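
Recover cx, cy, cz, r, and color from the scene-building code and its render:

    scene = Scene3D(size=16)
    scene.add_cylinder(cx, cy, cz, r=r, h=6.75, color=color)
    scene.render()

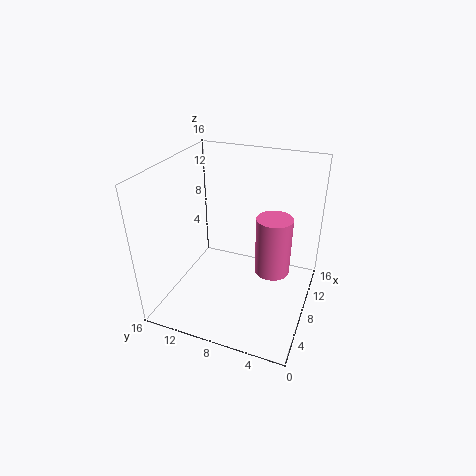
cx = 9.25, cy = 4.25, cz = 3.75, r = 2, color = 'hotpink'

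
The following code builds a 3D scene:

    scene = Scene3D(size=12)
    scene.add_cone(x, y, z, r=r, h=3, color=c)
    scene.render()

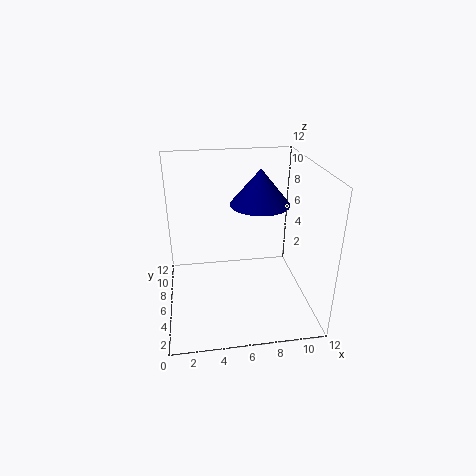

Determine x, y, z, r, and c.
x = 8
y = 7
z = 8.5
r = 2.5
c = 'navy'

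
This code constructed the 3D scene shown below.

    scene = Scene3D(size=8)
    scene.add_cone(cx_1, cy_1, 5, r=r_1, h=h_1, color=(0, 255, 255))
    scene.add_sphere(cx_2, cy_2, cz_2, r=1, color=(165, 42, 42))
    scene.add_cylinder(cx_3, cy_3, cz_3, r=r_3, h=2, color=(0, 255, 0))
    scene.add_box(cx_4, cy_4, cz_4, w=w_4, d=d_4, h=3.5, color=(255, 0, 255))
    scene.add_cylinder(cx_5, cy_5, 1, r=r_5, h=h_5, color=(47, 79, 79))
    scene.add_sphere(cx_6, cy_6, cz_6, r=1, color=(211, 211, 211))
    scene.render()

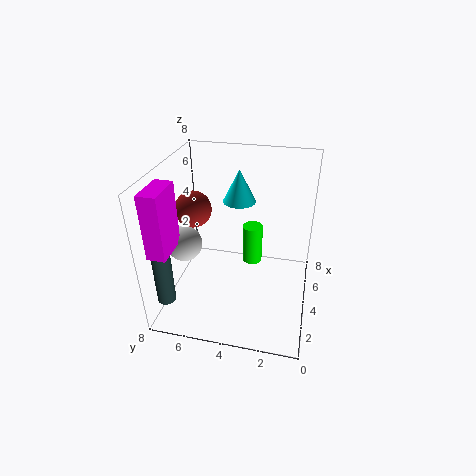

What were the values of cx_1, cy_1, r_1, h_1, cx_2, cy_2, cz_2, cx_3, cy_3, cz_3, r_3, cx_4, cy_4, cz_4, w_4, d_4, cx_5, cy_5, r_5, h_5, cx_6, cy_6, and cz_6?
cx_1 = 6.5
cy_1 = 4.5
r_1 = 1
h_1 = 2
cx_2 = 4
cy_2 = 6.5
cz_2 = 5.5
cx_3 = 3
cy_3 = 3
cz_3 = 3.5
r_3 = 0.5
cx_4 = 1
cy_4 = 7
cz_4 = 4
w_4 = 2
d_4 = 1
cx_5 = 1.5
cy_5 = 7.5
r_5 = 0.5
h_5 = 3
cx_6 = 3.5
cy_6 = 7
cz_6 = 3.5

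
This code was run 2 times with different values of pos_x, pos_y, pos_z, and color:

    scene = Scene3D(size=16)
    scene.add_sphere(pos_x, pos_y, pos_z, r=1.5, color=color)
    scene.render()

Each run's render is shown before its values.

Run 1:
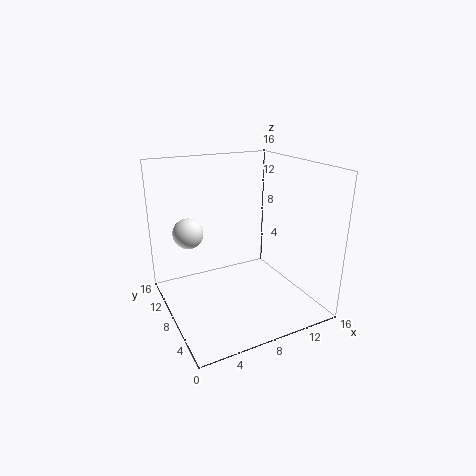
pos_x = 2, pos_y = 7, pos_z = 10, color = 'white'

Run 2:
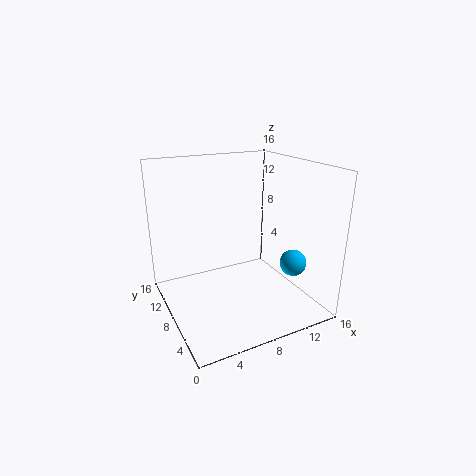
pos_x = 13.5, pos_y = 5, pos_z = 5, color = 'deepskyblue'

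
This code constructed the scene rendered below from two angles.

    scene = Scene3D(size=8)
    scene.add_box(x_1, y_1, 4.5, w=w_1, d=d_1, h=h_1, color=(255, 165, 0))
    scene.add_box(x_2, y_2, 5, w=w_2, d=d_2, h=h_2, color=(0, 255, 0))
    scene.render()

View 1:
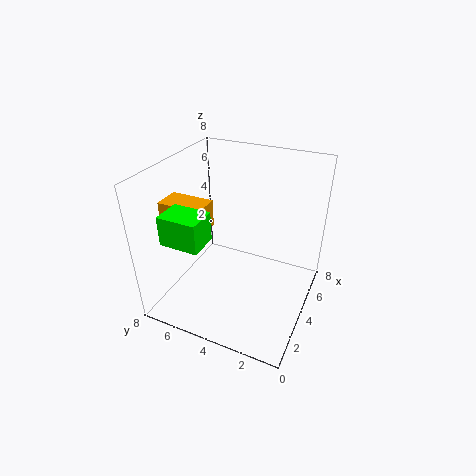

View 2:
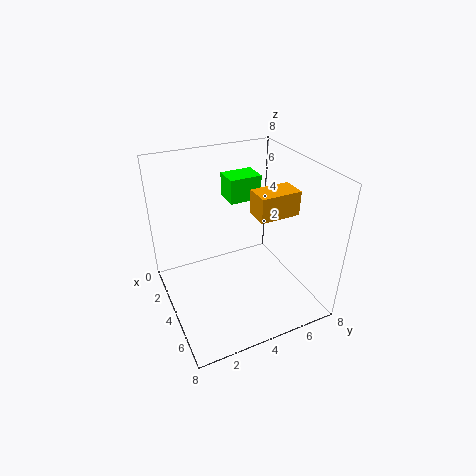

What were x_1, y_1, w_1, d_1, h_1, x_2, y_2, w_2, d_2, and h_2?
x_1 = 2.5, y_1 = 5.5, w_1 = 1.5, d_1 = 2.5, h_1 = 1.5, x_2 = 0.5, y_2 = 4.5, w_2 = 1.5, d_2 = 2, h_2 = 1.5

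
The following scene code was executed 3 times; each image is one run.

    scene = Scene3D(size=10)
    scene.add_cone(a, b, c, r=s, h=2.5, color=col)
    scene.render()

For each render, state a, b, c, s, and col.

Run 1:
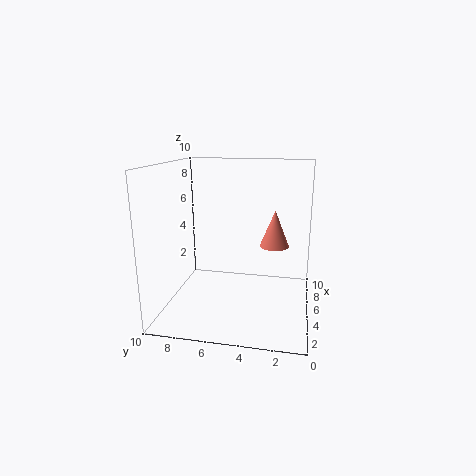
a = 5.25, b = 2.5, c = 4.5, s = 1, col = 'salmon'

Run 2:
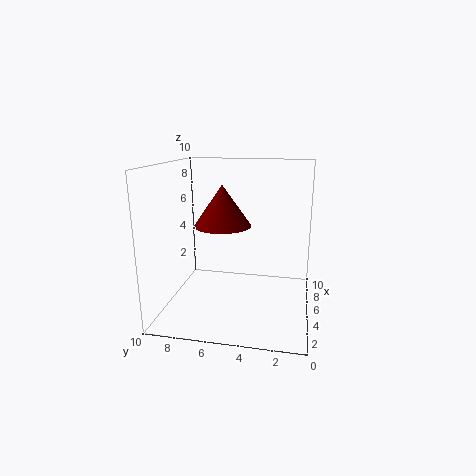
a = 2.75, b = 5.5, c = 6.5, s = 1.75, col = 'maroon'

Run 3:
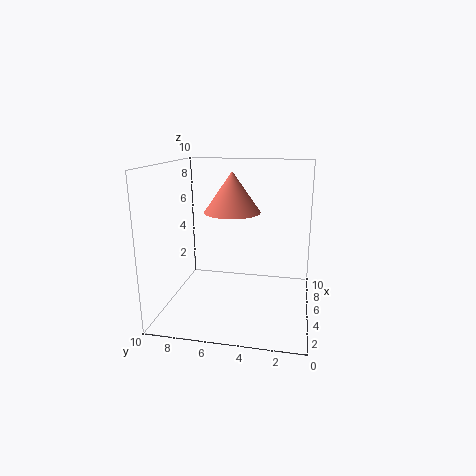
a = 3.25, b = 5, c = 7.25, s = 1.75, col = 'salmon'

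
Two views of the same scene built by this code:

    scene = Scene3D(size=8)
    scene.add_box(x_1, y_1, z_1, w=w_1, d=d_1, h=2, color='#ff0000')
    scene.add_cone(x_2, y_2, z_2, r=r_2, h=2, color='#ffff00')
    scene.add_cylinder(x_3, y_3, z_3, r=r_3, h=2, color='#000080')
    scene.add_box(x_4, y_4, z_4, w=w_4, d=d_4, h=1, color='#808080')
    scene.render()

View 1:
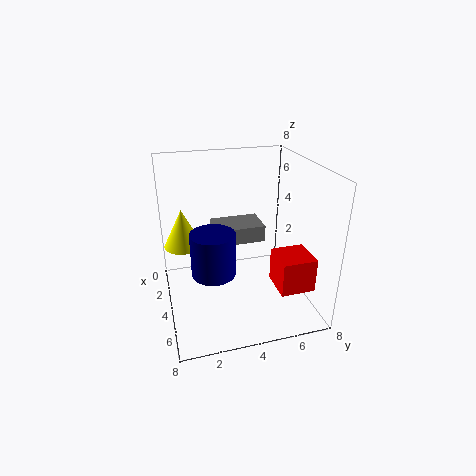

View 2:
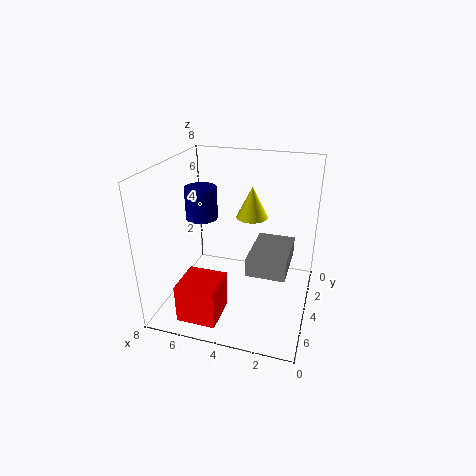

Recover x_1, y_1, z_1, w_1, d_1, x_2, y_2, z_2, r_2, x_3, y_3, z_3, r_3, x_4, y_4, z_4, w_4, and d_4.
x_1 = 4; y_1 = 6; z_1 = 1; w_1 = 2; d_1 = 2; x_2 = 4; y_2 = 1; z_2 = 4; r_2 = 1; x_3 = 7; y_3 = 2; z_3 = 4; r_3 = 1; x_4 = 1; y_4 = 3; z_4 = 3; w_4 = 2; d_4 = 3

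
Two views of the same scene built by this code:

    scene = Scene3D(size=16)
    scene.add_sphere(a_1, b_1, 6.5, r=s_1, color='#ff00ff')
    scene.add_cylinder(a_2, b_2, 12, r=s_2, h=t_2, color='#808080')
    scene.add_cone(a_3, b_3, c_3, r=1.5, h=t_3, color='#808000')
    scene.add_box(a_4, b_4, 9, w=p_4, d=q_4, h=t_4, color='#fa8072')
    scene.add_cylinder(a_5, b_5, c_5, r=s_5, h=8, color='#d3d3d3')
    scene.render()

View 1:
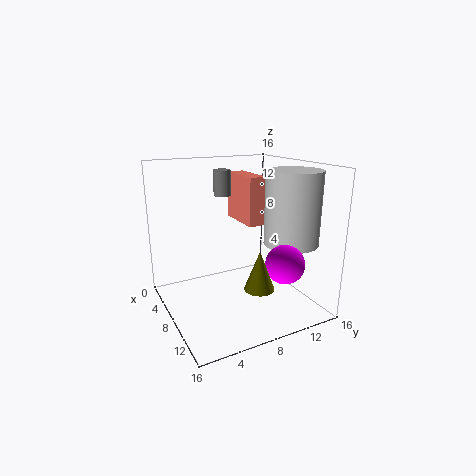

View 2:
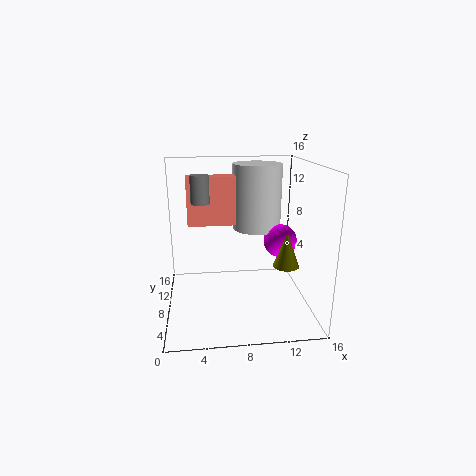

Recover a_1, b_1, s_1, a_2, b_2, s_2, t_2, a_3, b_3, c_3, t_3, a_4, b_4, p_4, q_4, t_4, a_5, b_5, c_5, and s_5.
a_1 = 13.5, b_1 = 10.5, s_1 = 2, a_2 = 4, b_2 = 8, s_2 = 1, t_2 = 3, a_3 = 13.5, b_3 = 7.5, c_3 = 4.5, t_3 = 4, a_4 = 2.5, b_4 = 9.5, p_4 = 5.5, q_4 = 2, t_4 = 5.5, a_5 = 11, b_5 = 13, c_5 = 7.5, s_5 = 3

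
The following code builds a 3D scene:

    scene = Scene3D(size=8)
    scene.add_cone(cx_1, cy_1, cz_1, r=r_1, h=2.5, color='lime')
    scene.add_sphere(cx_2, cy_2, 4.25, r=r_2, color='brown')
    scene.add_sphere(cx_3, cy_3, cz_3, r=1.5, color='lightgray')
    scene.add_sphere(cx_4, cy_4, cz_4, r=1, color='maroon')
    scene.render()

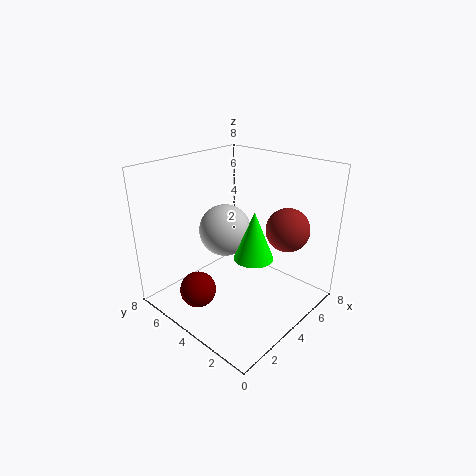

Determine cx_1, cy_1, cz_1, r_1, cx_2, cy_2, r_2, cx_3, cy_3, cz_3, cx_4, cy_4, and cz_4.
cx_1 = 3.25, cy_1 = 2.25, cz_1 = 3.75, r_1 = 1, cx_2 = 6.25, cy_2 = 2.25, r_2 = 1.25, cx_3 = 4.25, cy_3 = 5.25, cz_3 = 4, cx_4 = 1.75, cy_4 = 5, cz_4 = 1.25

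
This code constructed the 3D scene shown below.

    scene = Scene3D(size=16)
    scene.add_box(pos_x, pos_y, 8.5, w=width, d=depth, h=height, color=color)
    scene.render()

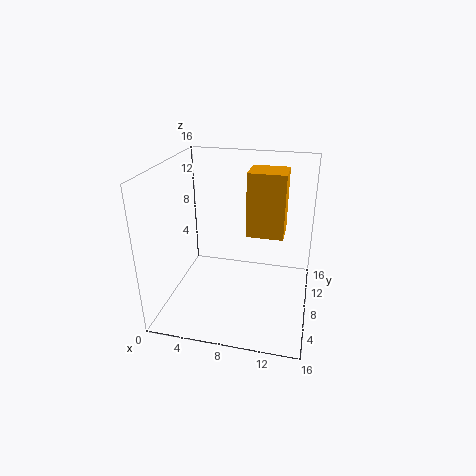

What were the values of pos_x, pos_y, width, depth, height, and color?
pos_x = 9
pos_y = 7.5
width = 4
depth = 3.5
height = 7
color = 'orange'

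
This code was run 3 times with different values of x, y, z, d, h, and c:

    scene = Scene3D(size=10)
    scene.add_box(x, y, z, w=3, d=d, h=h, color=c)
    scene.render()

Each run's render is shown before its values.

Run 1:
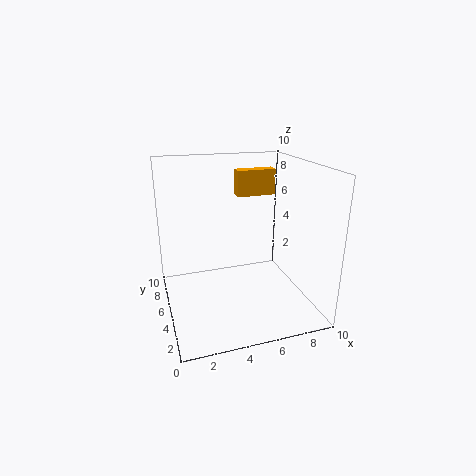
x = 6
y = 8
z = 7
d = 1
h = 2
c = 'orange'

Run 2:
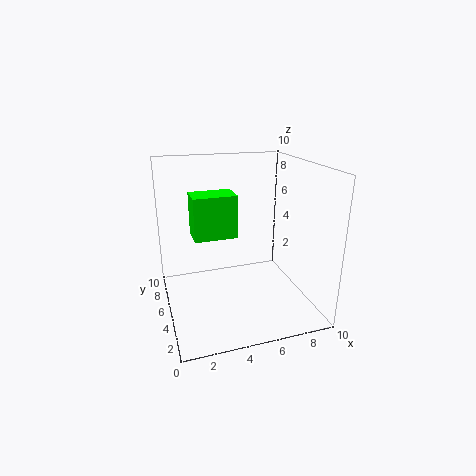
x = 2
y = 5
z = 5
d = 2
h = 3
c = 'lime'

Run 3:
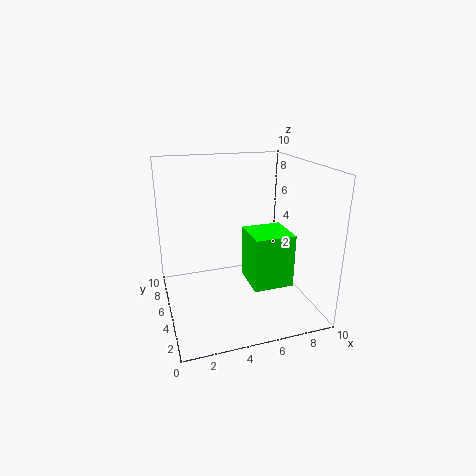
x = 6
y = 4
z = 1
d = 3
h = 4
c = 'lime'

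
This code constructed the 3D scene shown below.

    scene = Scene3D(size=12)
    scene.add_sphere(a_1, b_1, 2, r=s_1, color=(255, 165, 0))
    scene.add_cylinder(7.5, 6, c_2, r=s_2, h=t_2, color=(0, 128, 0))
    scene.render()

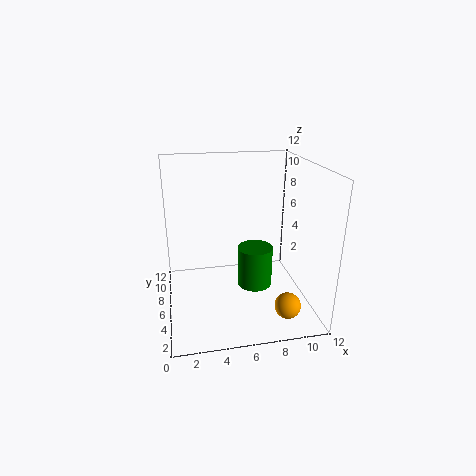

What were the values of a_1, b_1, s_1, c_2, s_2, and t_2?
a_1 = 9; b_1 = 1.5; s_1 = 1; c_2 = 1.5; s_2 = 1.5; t_2 = 3.5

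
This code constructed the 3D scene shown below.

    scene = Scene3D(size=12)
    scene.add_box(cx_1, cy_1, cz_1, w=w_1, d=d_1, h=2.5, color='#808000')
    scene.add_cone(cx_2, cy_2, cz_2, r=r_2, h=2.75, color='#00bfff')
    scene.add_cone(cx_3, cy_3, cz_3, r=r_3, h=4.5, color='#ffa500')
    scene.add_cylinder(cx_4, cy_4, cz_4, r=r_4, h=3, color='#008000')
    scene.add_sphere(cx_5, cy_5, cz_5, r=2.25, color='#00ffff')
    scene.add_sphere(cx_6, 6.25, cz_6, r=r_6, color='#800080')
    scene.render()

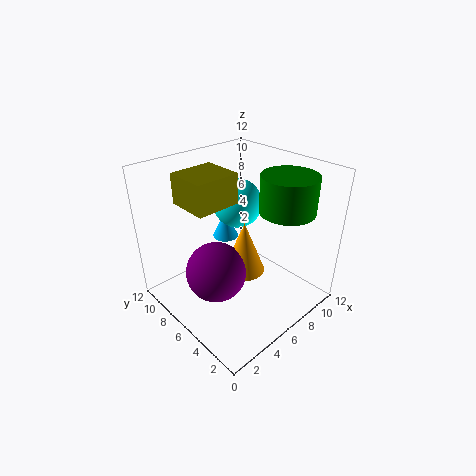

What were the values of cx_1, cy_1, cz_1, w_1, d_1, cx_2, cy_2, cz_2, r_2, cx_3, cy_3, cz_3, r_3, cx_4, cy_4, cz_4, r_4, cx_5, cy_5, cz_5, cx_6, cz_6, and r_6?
cx_1 = 2.5
cy_1 = 6.25
cz_1 = 9
w_1 = 3.75
d_1 = 3.5
cx_2 = 8.5
cy_2 = 10.5
cz_2 = 3.25
r_2 = 1.25
cx_3 = 6.25
cy_3 = 5.5
cz_3 = 3
r_3 = 1.75
cx_4 = 8.75
cy_4 = 3.25
cz_4 = 8.5
r_4 = 2.25
cx_5 = 8.75
cy_5 = 9
cz_5 = 7.25
cx_6 = 3.75
cz_6 = 3.5
r_6 = 2.5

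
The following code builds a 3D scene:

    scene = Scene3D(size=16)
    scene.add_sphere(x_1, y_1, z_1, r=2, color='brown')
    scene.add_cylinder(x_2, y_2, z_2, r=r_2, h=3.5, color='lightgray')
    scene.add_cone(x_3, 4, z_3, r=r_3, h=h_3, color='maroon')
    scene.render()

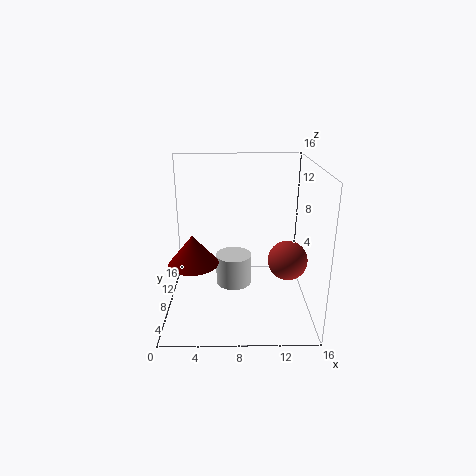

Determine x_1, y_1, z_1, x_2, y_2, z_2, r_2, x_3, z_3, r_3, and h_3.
x_1 = 13, y_1 = 4.5, z_1 = 7, x_2 = 7.5, y_2 = 8, z_2 = 2.5, r_2 = 2, x_3 = 3.5, z_3 = 7, r_3 = 2.5, h_3 = 3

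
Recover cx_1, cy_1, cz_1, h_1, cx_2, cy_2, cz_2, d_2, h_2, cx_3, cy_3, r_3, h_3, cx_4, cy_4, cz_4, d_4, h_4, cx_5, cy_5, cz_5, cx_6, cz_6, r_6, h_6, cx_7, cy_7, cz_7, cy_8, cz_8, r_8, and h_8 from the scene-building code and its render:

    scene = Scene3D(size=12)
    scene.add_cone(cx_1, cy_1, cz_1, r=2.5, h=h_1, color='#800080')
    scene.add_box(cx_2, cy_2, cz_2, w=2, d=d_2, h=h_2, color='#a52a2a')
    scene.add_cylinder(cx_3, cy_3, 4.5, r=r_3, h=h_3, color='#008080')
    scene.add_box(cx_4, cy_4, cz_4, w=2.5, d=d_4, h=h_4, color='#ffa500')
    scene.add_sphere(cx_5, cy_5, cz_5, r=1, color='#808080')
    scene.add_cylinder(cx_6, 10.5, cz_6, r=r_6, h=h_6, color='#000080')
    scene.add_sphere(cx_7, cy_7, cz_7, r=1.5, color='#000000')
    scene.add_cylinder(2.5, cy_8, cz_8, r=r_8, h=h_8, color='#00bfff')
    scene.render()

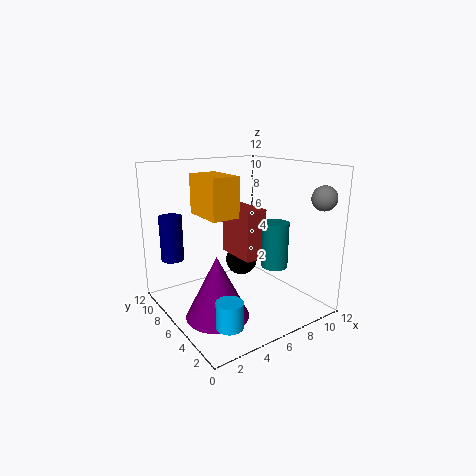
cx_1 = 3; cy_1 = 4.5; cz_1 = 0.5; h_1 = 5; cx_2 = 7; cy_2 = 6; cz_2 = 3.5; d_2 = 4; h_2 = 4.5; cx_3 = 7; cy_3 = 2.5; r_3 = 1; h_3 = 3.5; cx_4 = 4; cy_4 = 6.5; cz_4 = 7.5; d_4 = 4; h_4 = 3.5; cx_5 = 11; cy_5 = 1.5; cz_5 = 9.5; cx_6 = 2; cz_6 = 3.5; r_6 = 1; h_6 = 4; cx_7 = 8.5; cy_7 = 9; cz_7 = 2.5; cy_8 = 2; cz_8 = 1; r_8 = 1; h_8 = 2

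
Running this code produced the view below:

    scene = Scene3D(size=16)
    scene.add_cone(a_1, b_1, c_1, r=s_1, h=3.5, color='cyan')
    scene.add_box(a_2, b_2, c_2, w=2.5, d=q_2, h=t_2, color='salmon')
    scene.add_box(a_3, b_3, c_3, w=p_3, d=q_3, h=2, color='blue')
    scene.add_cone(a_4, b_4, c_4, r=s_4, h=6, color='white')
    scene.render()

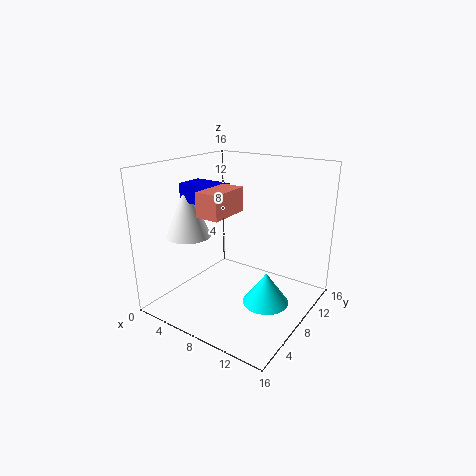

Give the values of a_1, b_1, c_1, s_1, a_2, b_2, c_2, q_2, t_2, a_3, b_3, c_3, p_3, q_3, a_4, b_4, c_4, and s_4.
a_1 = 12
b_1 = 7.5
c_1 = 1.5
s_1 = 2.5
a_2 = 6.5
b_2 = 3
c_2 = 11.5
q_2 = 4.5
t_2 = 2.5
a_3 = 2.5
b_3 = 5
c_3 = 12
p_3 = 4.5
q_3 = 3
a_4 = 3
b_4 = 5.5
c_4 = 8
s_4 = 2.5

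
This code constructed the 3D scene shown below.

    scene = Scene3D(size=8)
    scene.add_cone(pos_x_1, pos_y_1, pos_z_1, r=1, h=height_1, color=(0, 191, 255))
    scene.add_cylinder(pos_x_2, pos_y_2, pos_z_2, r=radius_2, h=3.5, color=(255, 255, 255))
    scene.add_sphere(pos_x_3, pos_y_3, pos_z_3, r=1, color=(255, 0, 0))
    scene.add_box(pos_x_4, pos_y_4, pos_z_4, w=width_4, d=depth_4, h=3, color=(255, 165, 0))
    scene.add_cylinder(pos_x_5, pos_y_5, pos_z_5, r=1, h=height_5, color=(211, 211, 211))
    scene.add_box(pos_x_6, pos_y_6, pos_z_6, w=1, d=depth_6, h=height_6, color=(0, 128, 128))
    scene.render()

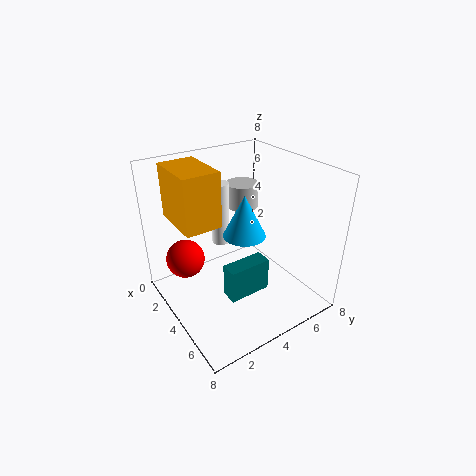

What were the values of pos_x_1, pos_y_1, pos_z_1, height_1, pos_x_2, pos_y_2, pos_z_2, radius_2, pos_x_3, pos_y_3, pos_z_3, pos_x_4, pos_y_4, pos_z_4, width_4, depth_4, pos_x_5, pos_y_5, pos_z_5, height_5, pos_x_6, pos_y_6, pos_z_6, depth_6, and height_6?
pos_x_1 = 6, pos_y_1 = 3, pos_z_1 = 5.5, height_1 = 2, pos_x_2 = 3, pos_y_2 = 3.5, pos_z_2 = 3.5, radius_2 = 0.5, pos_x_3 = 3.5, pos_y_3 = 1, pos_z_3 = 3.5, pos_x_4 = 1, pos_y_4 = 1, pos_z_4 = 5, width_4 = 3, depth_4 = 2, pos_x_5 = 1.5, pos_y_5 = 6, pos_z_5 = 4.5, height_5 = 1.5, pos_x_6 = 4, pos_y_6 = 3, pos_z_6 = 0.5, depth_6 = 2.5, height_6 = 2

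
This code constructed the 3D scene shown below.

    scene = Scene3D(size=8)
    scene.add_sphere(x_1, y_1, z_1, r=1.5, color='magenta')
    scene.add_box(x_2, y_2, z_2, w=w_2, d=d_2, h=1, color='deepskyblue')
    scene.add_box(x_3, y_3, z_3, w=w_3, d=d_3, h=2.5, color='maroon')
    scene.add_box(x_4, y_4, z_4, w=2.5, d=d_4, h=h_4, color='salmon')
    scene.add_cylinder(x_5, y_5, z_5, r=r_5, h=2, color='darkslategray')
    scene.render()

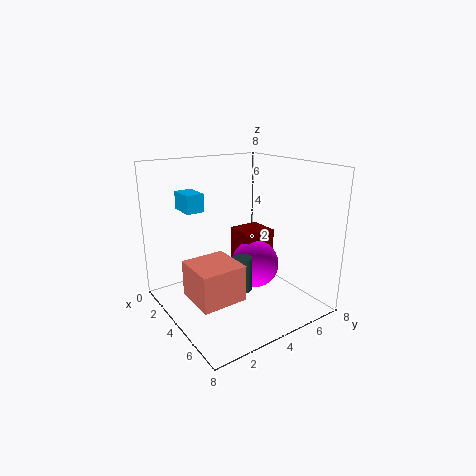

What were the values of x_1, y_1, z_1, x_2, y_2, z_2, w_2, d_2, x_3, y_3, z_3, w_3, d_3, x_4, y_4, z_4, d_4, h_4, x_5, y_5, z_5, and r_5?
x_1 = 3; y_1 = 6; z_1 = 1.5; x_2 = 1.5; y_2 = 1.5; z_2 = 5.5; w_2 = 1.5; d_2 = 1; x_3 = 1; y_3 = 5.5; z_3 = 1; w_3 = 2; d_3 = 2; x_4 = 3; y_4 = 1; z_4 = 1; d_4 = 2.5; h_4 = 2; x_5 = 4.5; y_5 = 4; z_5 = 1; r_5 = 0.5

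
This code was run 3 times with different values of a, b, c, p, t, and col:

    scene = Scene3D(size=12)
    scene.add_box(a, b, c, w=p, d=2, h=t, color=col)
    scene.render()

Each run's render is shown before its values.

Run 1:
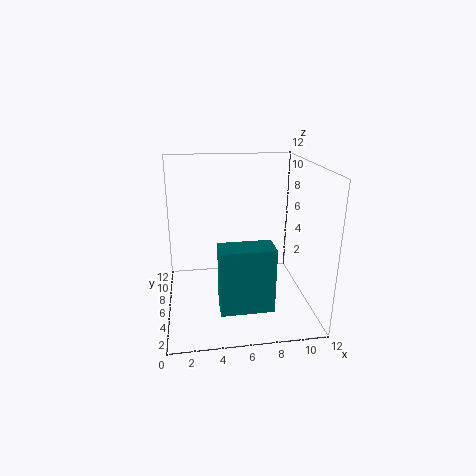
a = 4; b = 1; c = 2; p = 4; t = 5; col = 'teal'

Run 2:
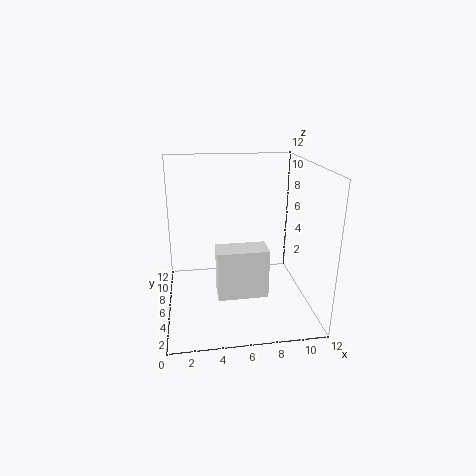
a = 4; b = 3; c = 2; p = 4; t = 4; col = 'white'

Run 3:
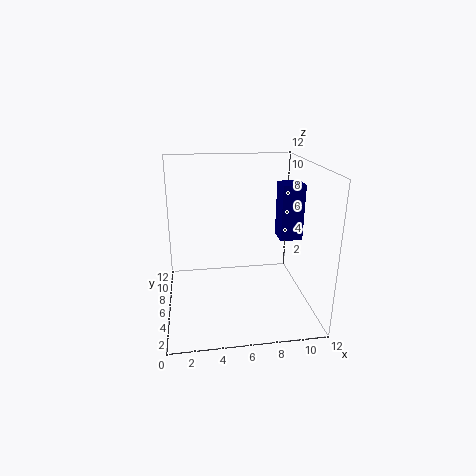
a = 10; b = 7; c = 5; p = 2; t = 5; col = 'navy'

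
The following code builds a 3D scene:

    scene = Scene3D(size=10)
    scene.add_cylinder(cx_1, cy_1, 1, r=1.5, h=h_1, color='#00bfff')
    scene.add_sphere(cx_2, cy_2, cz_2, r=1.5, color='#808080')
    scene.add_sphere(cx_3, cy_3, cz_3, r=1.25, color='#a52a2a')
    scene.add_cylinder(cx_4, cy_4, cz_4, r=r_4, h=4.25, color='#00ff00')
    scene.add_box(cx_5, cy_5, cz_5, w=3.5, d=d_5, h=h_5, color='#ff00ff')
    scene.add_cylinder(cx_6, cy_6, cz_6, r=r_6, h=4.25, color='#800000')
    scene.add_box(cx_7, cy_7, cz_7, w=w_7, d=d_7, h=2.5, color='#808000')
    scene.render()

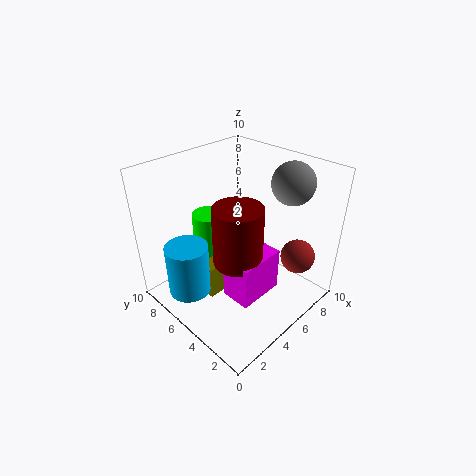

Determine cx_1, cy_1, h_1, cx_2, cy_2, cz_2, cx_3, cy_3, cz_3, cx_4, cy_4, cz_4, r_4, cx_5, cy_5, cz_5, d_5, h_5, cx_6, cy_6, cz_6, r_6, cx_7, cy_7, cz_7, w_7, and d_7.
cx_1 = 2, cy_1 = 7, h_1 = 3.75, cx_2 = 8.5, cy_2 = 3.25, cz_2 = 8.5, cx_3 = 8.5, cy_3 = 2.25, cz_3 = 3, cx_4 = 5.5, cy_4 = 8.75, cz_4 = 1, r_4 = 1.25, cx_5 = 3.75, cy_5 = 3, cz_5 = 0.5, d_5 = 2.25, h_5 = 3.25, cx_6 = 4.75, cy_6 = 4.75, cz_6 = 3.25, r_6 = 1.75, cx_7 = 3, cy_7 = 5.75, cz_7 = 0.25, w_7 = 1.75, d_7 = 1.25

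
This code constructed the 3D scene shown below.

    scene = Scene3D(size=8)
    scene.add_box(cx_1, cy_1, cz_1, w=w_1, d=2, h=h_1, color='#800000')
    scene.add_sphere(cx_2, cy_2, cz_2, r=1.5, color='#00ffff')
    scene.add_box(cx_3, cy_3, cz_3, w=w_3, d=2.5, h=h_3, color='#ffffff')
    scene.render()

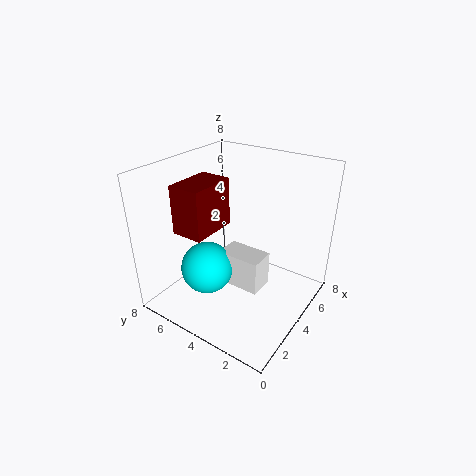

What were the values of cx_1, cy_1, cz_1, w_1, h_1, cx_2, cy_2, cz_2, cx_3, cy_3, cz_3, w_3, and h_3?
cx_1 = 3, cy_1 = 6, cz_1 = 3.5, w_1 = 3, h_1 = 3, cx_2 = 3, cy_2 = 5.5, cz_2 = 2, cx_3 = 3.5, cy_3 = 2.5, cz_3 = 1, w_3 = 1.5, h_3 = 2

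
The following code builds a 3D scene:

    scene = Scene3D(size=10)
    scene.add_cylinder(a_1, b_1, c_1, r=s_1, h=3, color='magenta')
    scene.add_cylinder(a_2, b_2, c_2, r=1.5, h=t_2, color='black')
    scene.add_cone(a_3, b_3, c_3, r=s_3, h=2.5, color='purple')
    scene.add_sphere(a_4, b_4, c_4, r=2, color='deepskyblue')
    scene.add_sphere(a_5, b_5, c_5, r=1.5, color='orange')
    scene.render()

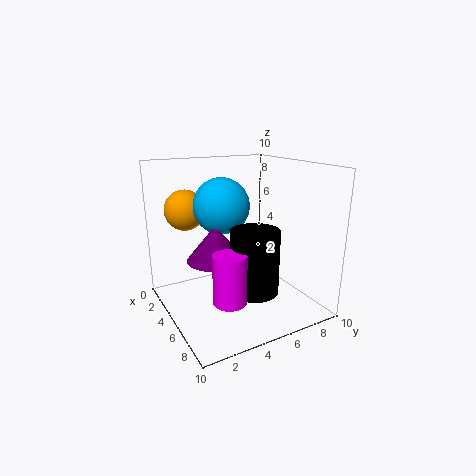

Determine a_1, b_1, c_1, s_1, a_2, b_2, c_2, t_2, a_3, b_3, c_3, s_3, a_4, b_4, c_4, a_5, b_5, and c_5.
a_1 = 8.5; b_1 = 2.5; c_1 = 2.5; s_1 = 1; a_2 = 8; b_2 = 4.5; c_2 = 2.5; t_2 = 4; a_3 = 4.5; b_3 = 3.5; c_3 = 3.5; s_3 = 2; a_4 = 3.5; b_4 = 4.5; c_4 = 7; a_5 = 1.5; b_5 = 2.5; c_5 = 6.5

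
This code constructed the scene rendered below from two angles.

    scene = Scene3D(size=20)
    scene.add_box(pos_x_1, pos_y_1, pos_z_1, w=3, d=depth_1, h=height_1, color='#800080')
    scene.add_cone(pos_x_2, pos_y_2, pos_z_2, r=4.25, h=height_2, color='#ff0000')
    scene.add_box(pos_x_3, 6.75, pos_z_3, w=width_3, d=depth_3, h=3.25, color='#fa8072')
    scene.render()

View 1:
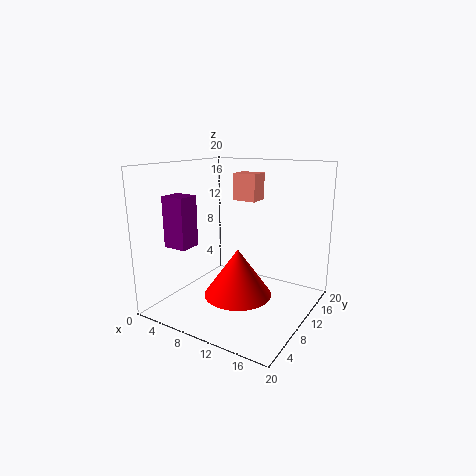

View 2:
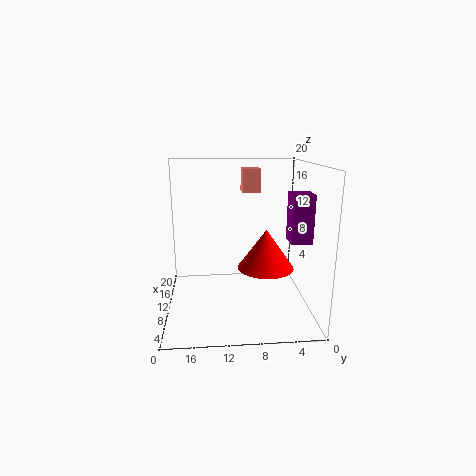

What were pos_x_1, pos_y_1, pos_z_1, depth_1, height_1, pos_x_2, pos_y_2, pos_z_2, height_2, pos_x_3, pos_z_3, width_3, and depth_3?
pos_x_1 = 5; pos_y_1 = 1; pos_z_1 = 10.5; depth_1 = 2.75; height_1 = 6.25; pos_x_2 = 12.75; pos_y_2 = 5.5; pos_z_2 = 4.25; height_2 = 6; pos_x_3 = 11.25; pos_z_3 = 16; width_3 = 3; depth_3 = 2.5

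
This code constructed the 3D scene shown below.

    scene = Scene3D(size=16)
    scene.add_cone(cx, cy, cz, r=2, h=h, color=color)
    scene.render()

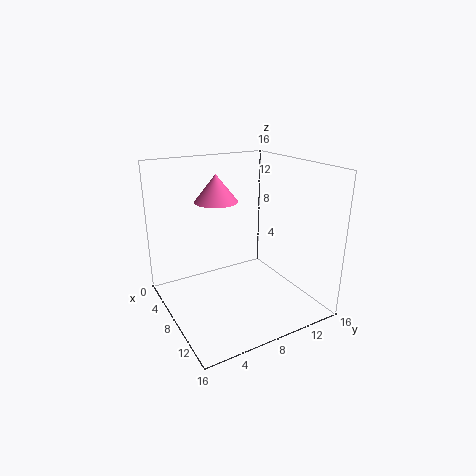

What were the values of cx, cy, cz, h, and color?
cx = 11; cy = 4; cz = 13.5; h = 2.5; color = 'hotpink'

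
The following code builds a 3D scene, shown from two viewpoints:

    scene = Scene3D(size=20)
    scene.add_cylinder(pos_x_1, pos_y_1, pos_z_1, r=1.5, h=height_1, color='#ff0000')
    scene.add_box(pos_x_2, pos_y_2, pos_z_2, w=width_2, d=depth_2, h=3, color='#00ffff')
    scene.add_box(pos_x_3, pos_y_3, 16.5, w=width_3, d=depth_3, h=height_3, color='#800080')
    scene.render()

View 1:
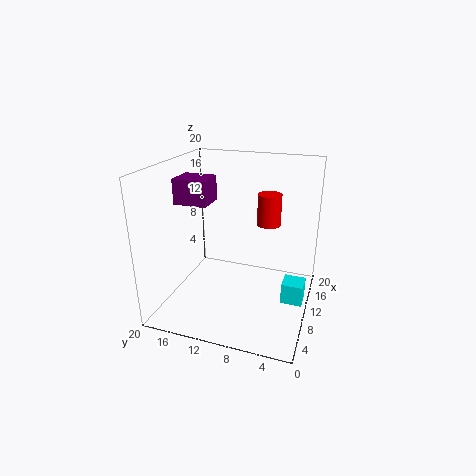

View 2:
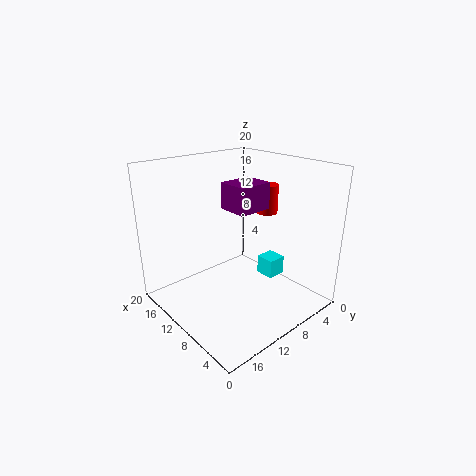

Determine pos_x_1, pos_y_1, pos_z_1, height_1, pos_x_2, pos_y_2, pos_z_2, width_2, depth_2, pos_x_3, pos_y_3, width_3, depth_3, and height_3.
pos_x_1 = 9; pos_y_1 = 5.5; pos_z_1 = 13; height_1 = 4; pos_x_2 = 9.5; pos_y_2 = 0.5; pos_z_2 = 1; width_2 = 3; depth_2 = 3; pos_x_3 = 3; pos_y_3 = 11.5; width_3 = 3.5; depth_3 = 4; height_3 = 3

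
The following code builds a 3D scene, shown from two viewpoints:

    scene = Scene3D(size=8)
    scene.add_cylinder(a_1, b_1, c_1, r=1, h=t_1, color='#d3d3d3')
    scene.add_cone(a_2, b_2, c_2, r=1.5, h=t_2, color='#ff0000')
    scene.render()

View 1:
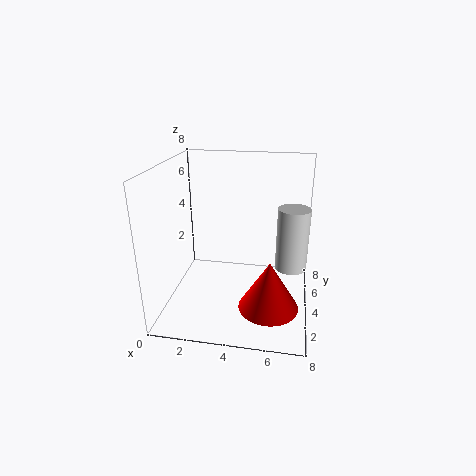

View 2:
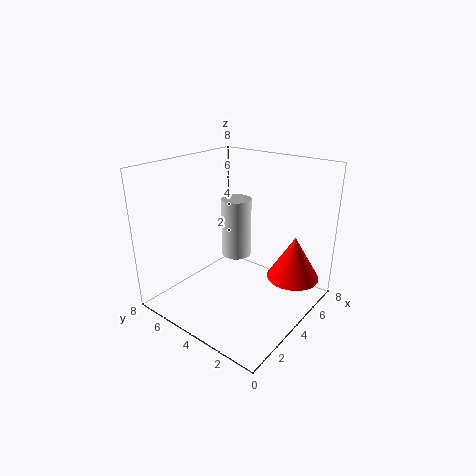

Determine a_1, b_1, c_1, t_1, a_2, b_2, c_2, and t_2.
a_1 = 7
b_1 = 6.5
c_1 = 1
t_1 = 4
a_2 = 6
b_2 = 1.5
c_2 = 1.5
t_2 = 2.5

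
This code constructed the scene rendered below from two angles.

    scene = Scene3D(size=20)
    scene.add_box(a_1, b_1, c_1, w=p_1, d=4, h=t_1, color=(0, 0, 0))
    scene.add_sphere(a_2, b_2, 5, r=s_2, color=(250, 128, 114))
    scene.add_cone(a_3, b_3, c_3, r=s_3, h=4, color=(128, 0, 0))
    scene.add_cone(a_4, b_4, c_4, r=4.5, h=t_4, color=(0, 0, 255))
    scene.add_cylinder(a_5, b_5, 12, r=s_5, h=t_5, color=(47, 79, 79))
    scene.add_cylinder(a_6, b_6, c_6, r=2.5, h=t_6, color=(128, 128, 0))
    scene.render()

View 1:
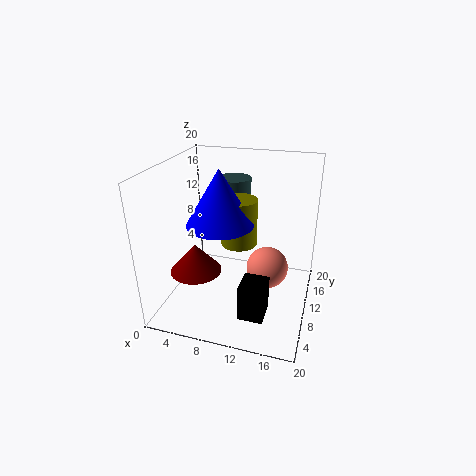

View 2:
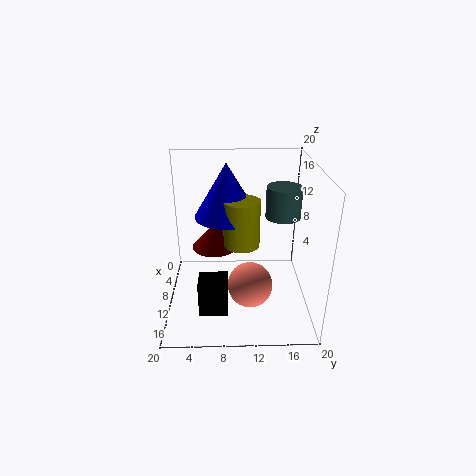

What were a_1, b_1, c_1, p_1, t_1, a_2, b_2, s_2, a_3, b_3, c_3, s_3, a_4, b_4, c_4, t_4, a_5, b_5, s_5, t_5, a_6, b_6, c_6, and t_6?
a_1 = 11.5; b_1 = 4.5; c_1 = 0.5; p_1 = 3.5; t_1 = 5; a_2 = 14; b_2 = 11.5; s_2 = 3; a_3 = 5; b_3 = 6.5; c_3 = 6; s_3 = 3.5; a_4 = 8; b_4 = 8.5; c_4 = 12.5; t_4 = 7.5; a_5 = 7.5; b_5 = 16.5; s_5 = 2.5; t_5 = 4.5; a_6 = 10; b_6 = 10.5; c_6 = 9; t_6 = 6.5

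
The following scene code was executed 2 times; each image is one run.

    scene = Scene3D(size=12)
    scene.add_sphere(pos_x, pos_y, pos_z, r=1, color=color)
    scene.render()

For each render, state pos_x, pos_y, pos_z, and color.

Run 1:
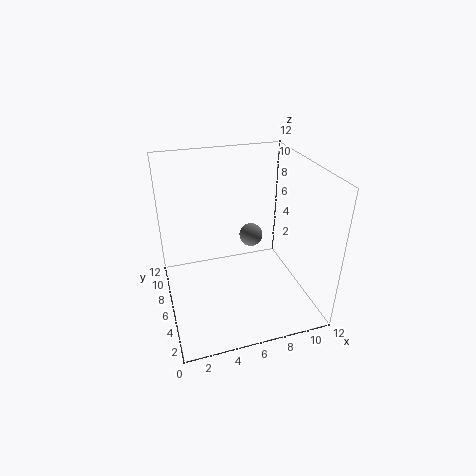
pos_x = 7.5
pos_y = 7
pos_z = 5.5
color = 'gray'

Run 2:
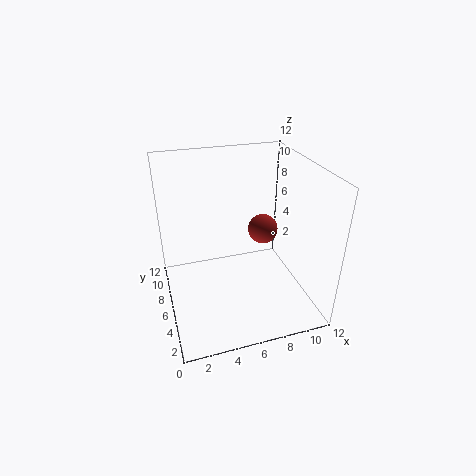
pos_x = 6.5
pos_y = 2
pos_z = 9
color = 'brown'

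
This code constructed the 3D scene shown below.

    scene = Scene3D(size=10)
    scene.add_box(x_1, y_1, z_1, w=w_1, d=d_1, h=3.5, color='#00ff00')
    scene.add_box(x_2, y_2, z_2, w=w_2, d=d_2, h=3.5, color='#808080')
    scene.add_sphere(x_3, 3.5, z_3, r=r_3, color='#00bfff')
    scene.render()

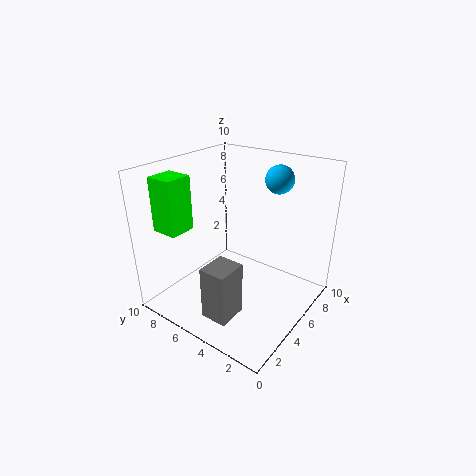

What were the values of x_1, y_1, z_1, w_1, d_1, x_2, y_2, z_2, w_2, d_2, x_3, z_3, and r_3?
x_1 = 0.75, y_1 = 6.75, z_1 = 6.25, w_1 = 1.75, d_1 = 1.75, x_2 = 0.75, y_2 = 3, z_2 = 1.25, w_2 = 2, d_2 = 1.75, x_3 = 7.75, z_3 = 8.75, r_3 = 1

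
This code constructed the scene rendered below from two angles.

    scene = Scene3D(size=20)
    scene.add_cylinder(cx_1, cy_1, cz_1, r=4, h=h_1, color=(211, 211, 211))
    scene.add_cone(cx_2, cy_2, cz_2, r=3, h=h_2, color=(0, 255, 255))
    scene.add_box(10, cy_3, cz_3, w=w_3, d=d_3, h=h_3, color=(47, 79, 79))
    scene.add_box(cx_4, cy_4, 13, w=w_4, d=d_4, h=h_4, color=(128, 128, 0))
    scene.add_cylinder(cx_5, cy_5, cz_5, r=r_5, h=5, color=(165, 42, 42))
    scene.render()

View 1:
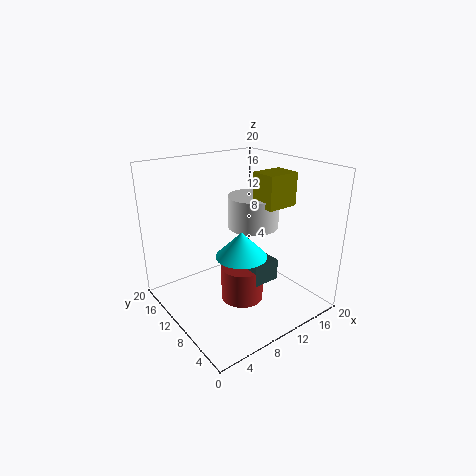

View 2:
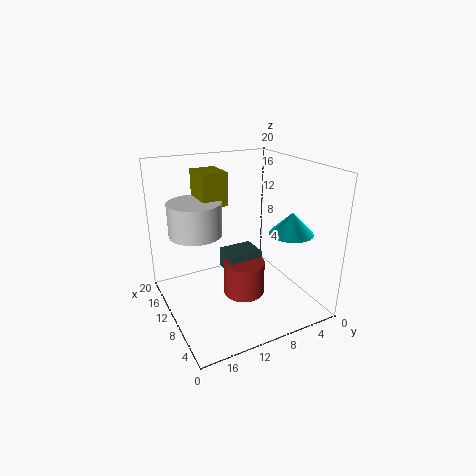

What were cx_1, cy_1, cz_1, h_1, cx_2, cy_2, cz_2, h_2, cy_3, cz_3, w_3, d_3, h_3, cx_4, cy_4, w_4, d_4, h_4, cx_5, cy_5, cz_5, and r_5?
cx_1 = 16, cy_1 = 14, cz_1 = 9, h_1 = 5, cx_2 = 6, cy_2 = 4, cz_2 = 11, h_2 = 3, cy_3 = 6, cz_3 = 4, w_3 = 4, d_3 = 5, h_3 = 3, cx_4 = 15, cy_4 = 9, w_4 = 5, d_4 = 4, h_4 = 5, cx_5 = 10, cy_5 = 9, cz_5 = 1, r_5 = 3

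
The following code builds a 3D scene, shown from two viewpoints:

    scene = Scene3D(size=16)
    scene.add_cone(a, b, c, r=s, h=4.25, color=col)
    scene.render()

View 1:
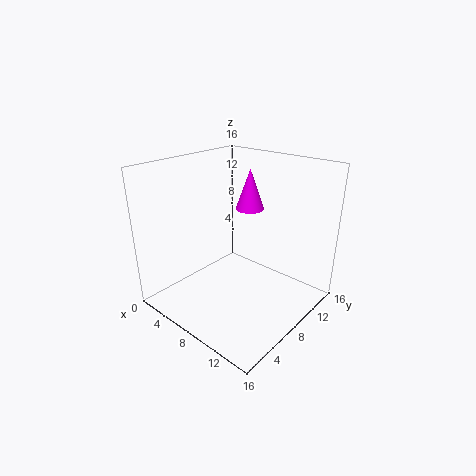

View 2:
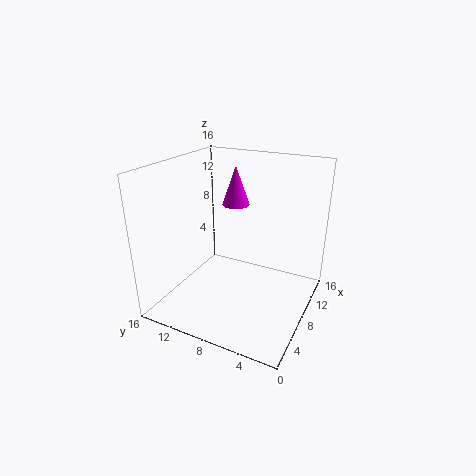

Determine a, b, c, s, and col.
a = 9
b = 8.75
c = 11.5
s = 1.5
col = 'magenta'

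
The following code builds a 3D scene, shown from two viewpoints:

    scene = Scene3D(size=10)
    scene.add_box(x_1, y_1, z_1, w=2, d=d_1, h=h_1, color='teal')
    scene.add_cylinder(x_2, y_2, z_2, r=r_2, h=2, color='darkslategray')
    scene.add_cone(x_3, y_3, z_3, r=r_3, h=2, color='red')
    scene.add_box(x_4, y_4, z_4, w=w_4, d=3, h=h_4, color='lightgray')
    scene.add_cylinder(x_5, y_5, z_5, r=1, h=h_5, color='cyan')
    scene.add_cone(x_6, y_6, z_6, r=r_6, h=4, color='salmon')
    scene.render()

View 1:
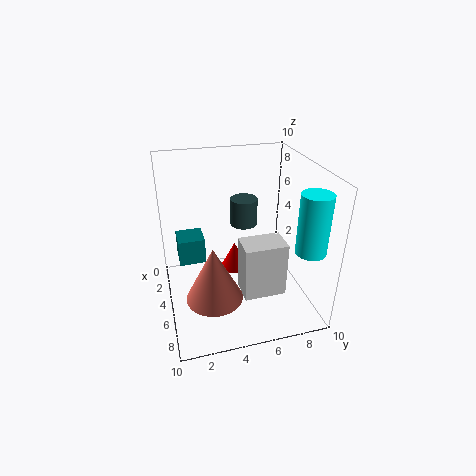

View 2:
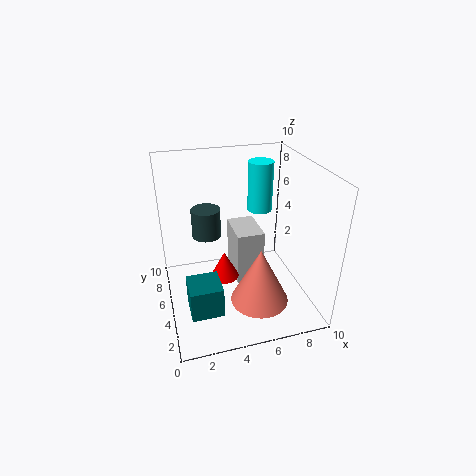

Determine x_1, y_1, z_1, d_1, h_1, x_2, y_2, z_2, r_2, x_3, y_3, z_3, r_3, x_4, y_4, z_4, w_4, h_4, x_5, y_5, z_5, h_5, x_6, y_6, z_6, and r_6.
x_1 = 1
y_1 = 1
z_1 = 2
d_1 = 2
h_1 = 2
x_2 = 3
y_2 = 6
z_2 = 5
r_2 = 1
x_3 = 4
y_3 = 5
z_3 = 2
r_3 = 1
x_4 = 5
y_4 = 5
z_4 = 1
w_4 = 2
h_4 = 4
x_5 = 8
y_5 = 9
z_5 = 5
h_5 = 4
x_6 = 6
y_6 = 3
z_6 = 1
r_6 = 2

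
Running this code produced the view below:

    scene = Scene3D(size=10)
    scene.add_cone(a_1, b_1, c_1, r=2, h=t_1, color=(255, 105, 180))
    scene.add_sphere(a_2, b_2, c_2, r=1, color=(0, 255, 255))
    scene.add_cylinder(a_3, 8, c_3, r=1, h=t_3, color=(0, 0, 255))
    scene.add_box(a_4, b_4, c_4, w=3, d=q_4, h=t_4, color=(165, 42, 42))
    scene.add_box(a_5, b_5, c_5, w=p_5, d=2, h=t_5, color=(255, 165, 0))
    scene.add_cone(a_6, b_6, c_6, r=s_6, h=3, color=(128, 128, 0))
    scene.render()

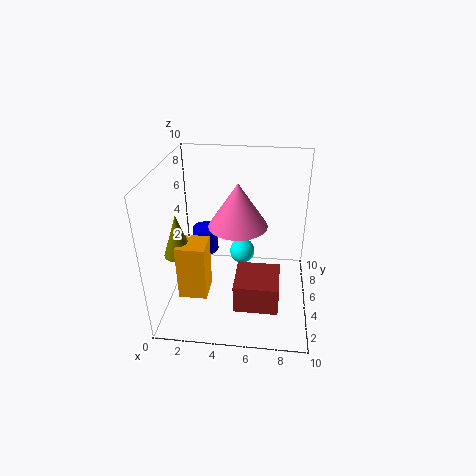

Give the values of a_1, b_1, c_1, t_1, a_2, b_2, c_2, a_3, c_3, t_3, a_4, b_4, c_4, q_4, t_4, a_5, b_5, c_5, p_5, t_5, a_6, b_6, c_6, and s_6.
a_1 = 5, b_1 = 5, c_1 = 6, t_1 = 3, a_2 = 5, b_2 = 8, c_2 = 2, a_3 = 2, c_3 = 2, t_3 = 2, a_4 = 5, b_4 = 2, c_4 = 1, q_4 = 3, t_4 = 2, a_5 = 1, b_5 = 3, c_5 = 1, p_5 = 2, t_5 = 4, a_6 = 1, b_6 = 4, c_6 = 4, s_6 = 1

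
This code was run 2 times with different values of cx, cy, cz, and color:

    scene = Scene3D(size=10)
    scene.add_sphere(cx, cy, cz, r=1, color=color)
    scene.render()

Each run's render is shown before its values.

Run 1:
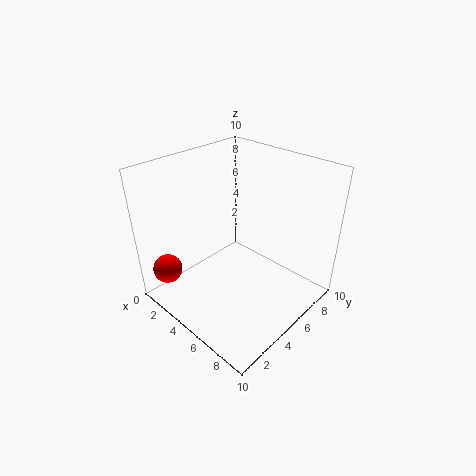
cx = 2; cy = 1; cz = 3; color = 'red'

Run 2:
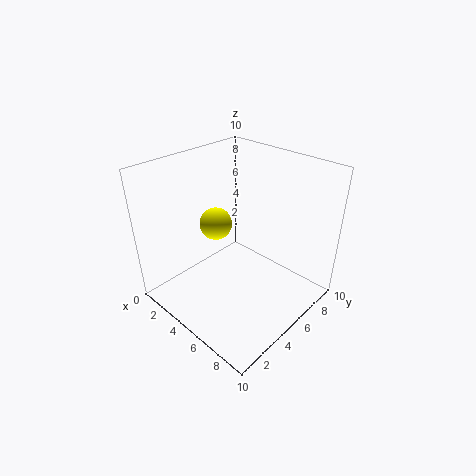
cx = 5; cy = 3; cz = 7; color = 'yellow'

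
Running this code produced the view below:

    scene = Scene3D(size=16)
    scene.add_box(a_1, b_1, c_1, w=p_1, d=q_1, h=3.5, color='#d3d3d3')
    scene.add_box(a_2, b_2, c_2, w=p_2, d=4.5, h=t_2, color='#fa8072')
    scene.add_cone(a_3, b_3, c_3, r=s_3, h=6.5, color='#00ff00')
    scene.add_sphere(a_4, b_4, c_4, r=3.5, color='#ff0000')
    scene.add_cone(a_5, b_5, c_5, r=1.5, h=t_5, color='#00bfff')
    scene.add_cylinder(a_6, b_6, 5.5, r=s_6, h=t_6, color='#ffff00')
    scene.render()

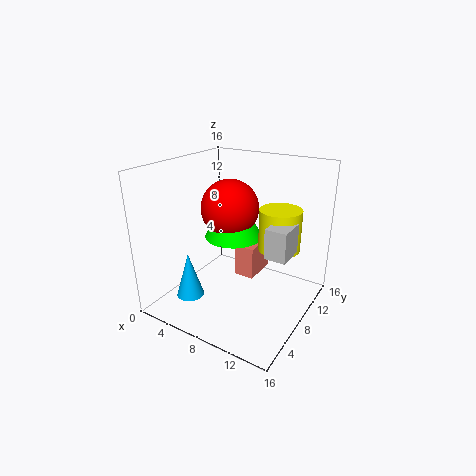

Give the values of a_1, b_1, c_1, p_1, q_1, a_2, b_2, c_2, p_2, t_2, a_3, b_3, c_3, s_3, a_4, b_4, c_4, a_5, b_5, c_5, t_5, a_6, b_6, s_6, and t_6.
a_1 = 11
b_1 = 8.5
c_1 = 6
p_1 = 2.5
q_1 = 3.5
a_2 = 6
b_2 = 10.5
c_2 = 1.5
p_2 = 2.5
t_2 = 4
a_3 = 5.5
b_3 = 11
c_3 = 6.5
s_3 = 3.5
a_4 = 5
b_4 = 11
c_4 = 10
a_5 = 4.5
b_5 = 3.5
c_5 = 2
t_5 = 5
a_6 = 11
b_6 = 12.5
s_6 = 2.5
t_6 = 5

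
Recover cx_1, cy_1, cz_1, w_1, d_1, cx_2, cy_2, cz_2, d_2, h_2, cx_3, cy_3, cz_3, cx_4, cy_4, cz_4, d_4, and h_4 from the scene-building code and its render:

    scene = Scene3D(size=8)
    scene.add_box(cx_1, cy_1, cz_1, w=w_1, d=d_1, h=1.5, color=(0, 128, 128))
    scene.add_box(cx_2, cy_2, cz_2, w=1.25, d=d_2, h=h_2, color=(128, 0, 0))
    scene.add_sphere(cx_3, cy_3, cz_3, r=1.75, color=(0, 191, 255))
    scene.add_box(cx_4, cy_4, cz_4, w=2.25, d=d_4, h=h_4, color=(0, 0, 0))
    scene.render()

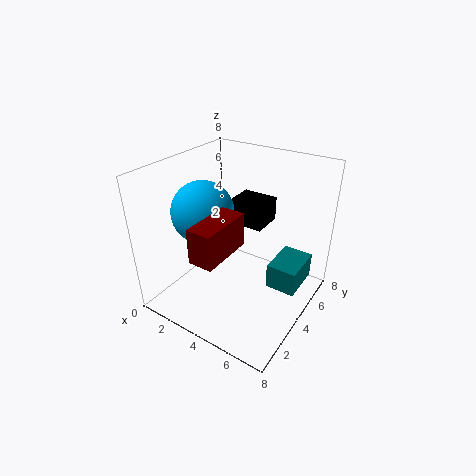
cx_1 = 5.5, cy_1 = 4.75, cz_1 = 0.75, w_1 = 1.75, d_1 = 2.5, cx_2 = 3.75, cy_2 = 0.25, cz_2 = 4.5, d_2 = 2.75, h_2 = 1.75, cx_3 = 2, cy_3 = 3.5, cz_3 = 5.25, cx_4 = 2, cy_4 = 6, cz_4 = 3.5, d_4 = 2, h_4 = 1.5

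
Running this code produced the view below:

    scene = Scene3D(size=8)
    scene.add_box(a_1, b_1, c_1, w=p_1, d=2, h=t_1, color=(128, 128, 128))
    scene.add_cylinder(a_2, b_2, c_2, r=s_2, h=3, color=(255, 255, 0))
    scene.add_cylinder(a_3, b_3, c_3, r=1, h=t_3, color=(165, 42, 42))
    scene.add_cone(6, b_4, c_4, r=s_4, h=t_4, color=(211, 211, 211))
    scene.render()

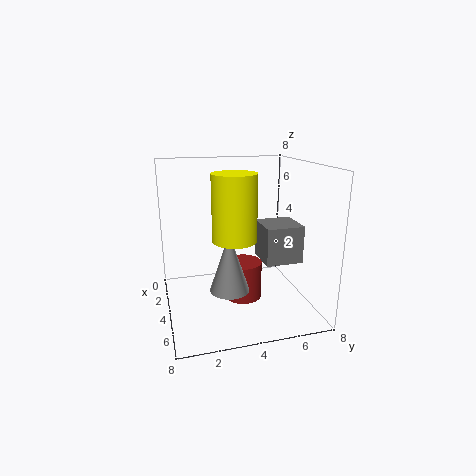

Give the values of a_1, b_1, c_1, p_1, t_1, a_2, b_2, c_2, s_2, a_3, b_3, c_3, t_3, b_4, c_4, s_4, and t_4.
a_1 = 4; b_1 = 5; c_1 = 3; p_1 = 2; t_1 = 2; a_2 = 7; b_2 = 3; c_2 = 5; s_2 = 1; a_3 = 5; b_3 = 4; c_3 = 1; t_3 = 2; b_4 = 3; c_4 = 2; s_4 = 1; t_4 = 3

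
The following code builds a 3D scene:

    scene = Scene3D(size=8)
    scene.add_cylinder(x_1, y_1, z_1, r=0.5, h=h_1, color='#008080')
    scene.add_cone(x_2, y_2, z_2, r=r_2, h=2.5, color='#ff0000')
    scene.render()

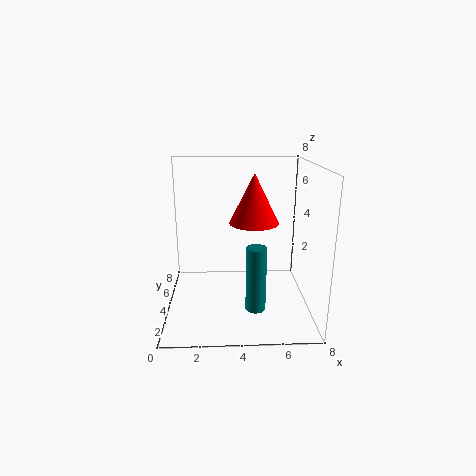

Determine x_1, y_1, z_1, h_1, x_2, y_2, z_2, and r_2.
x_1 = 4.75; y_1 = 1.25; z_1 = 1.25; h_1 = 3.25; x_2 = 4.75; y_2 = 2.75; z_2 = 5.25; r_2 = 1.25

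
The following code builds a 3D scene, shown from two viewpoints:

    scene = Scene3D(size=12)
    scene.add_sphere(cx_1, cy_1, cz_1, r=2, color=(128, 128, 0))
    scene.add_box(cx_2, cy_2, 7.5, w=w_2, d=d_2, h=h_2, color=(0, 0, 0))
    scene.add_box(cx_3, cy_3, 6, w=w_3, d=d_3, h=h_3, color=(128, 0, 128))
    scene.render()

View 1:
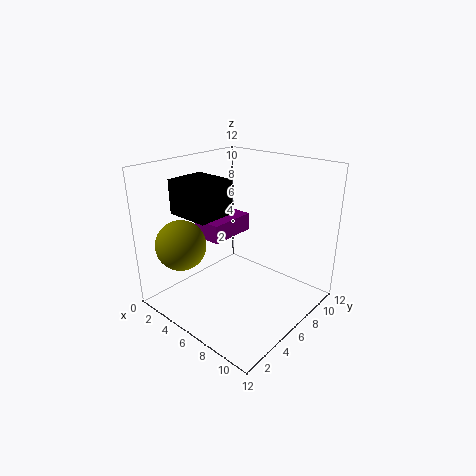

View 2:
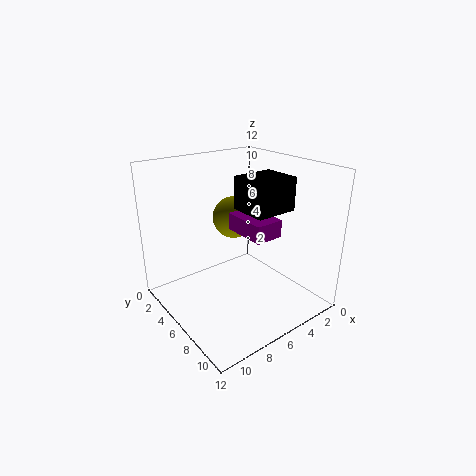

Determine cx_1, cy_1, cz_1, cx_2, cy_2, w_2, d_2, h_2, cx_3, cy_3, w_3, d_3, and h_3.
cx_1 = 3.5; cy_1 = 2; cz_1 = 6; cx_2 = 0.5; cy_2 = 3.5; w_2 = 4; d_2 = 3.5; h_2 = 3; cx_3 = 3; cy_3 = 4; w_3 = 2.5; d_3 = 4; h_3 = 1.5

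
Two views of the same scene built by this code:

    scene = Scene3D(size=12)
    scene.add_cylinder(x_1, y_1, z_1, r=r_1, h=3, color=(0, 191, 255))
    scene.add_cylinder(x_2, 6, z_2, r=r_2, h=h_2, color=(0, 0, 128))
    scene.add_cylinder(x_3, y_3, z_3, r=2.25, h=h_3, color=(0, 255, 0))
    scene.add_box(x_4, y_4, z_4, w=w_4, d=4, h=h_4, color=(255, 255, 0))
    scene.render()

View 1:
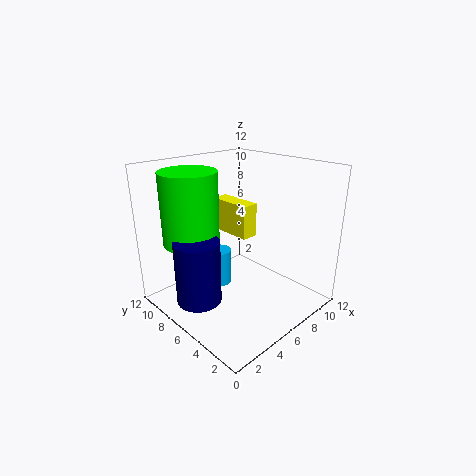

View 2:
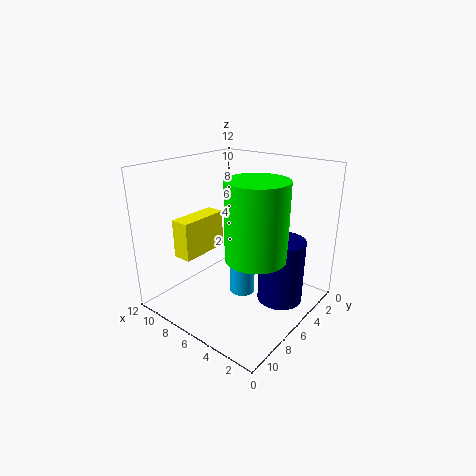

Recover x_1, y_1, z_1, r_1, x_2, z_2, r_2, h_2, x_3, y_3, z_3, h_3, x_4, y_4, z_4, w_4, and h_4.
x_1 = 4.75, y_1 = 7, z_1 = 2, r_1 = 1, x_2 = 1.75, z_2 = 2, r_2 = 1.75, h_2 = 5, x_3 = 2.75, y_3 = 8, z_3 = 6, h_3 = 5.75, x_4 = 7.25, y_4 = 6.5, z_4 = 5.25, w_4 = 1.5, h_4 = 3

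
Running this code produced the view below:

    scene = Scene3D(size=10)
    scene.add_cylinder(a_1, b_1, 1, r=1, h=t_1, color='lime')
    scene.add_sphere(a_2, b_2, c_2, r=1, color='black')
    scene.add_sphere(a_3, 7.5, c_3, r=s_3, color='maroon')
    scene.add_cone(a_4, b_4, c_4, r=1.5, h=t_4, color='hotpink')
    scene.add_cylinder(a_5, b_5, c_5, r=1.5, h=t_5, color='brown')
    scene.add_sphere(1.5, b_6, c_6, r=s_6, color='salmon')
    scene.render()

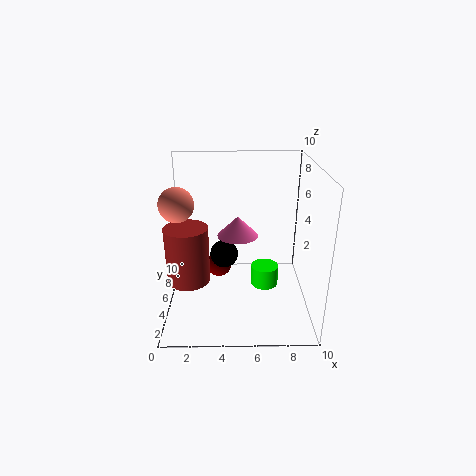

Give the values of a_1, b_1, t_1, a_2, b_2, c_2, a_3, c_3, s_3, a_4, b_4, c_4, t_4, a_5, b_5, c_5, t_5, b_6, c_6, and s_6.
a_1 = 7
b_1 = 5.5
t_1 = 1.5
a_2 = 4
b_2 = 5.5
c_2 = 3.5
a_3 = 3.5
c_3 = 1.5
s_3 = 1
a_4 = 5
b_4 = 6.5
c_4 = 4.5
t_4 = 1.5
a_5 = 1.5
b_5 = 4.5
c_5 = 2
t_5 = 4
b_6 = 2
c_6 = 8.5
s_6 = 1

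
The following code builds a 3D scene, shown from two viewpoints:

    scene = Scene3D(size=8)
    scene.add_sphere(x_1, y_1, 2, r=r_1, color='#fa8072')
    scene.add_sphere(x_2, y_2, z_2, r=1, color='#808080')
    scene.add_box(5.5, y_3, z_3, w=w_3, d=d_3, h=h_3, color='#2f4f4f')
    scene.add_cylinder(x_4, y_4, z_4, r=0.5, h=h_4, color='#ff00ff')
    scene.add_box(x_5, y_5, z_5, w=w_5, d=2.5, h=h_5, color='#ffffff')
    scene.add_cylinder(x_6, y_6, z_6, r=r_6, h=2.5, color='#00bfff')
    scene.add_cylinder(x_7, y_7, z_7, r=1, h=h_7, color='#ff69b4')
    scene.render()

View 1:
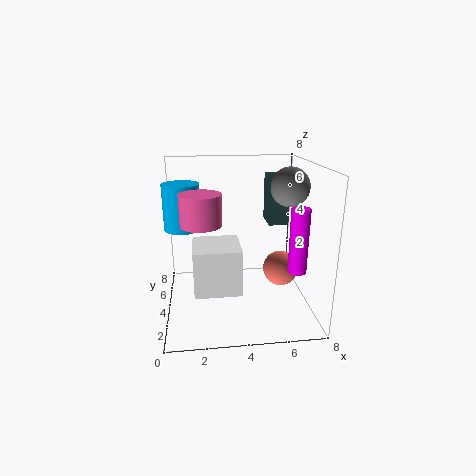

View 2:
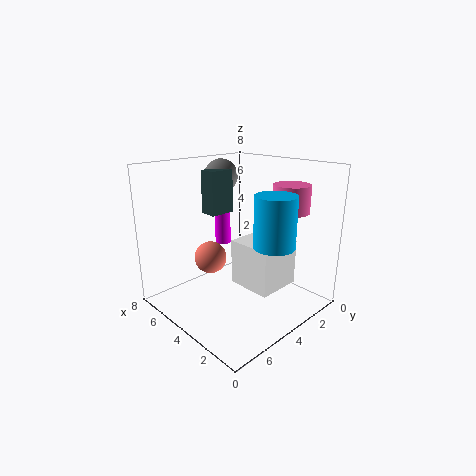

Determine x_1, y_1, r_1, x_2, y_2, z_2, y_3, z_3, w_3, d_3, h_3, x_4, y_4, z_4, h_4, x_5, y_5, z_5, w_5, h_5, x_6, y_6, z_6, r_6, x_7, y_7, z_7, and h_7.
x_1 = 6.5, y_1 = 4, r_1 = 1, x_2 = 6.5, y_2 = 3, z_2 = 7, y_3 = 3, z_3 = 5, w_3 = 1, d_3 = 1.5, h_3 = 2.5, x_4 = 7, y_4 = 2.5, z_4 = 2.5, h_4 = 3.5, x_5 = 1.5, y_5 = 2, z_5 = 1.5, w_5 = 2.5, h_5 = 2.5, x_6 = 1, y_6 = 4.5, z_6 = 4.5, r_6 = 1, x_7 = 2, y_7 = 2, z_7 = 5.5, h_7 = 1.5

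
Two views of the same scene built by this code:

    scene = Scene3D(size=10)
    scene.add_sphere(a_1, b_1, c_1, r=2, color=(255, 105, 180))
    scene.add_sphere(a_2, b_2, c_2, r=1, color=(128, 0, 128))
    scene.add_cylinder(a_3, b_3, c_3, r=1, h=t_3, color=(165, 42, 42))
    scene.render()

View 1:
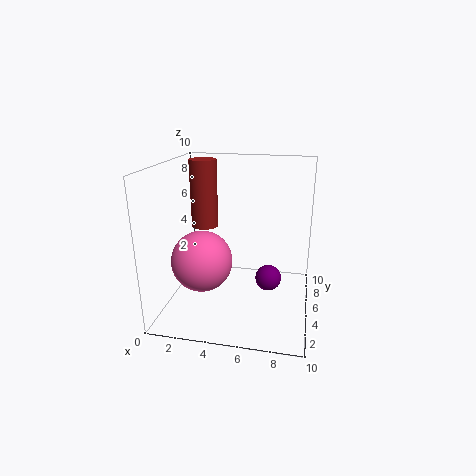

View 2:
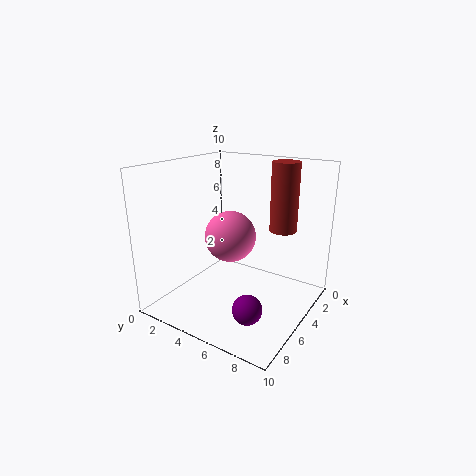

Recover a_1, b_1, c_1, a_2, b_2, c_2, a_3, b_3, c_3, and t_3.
a_1 = 3
b_1 = 3
c_1 = 4
a_2 = 7
b_2 = 7
c_2 = 1
a_3 = 2
b_3 = 7
c_3 = 5
t_3 = 5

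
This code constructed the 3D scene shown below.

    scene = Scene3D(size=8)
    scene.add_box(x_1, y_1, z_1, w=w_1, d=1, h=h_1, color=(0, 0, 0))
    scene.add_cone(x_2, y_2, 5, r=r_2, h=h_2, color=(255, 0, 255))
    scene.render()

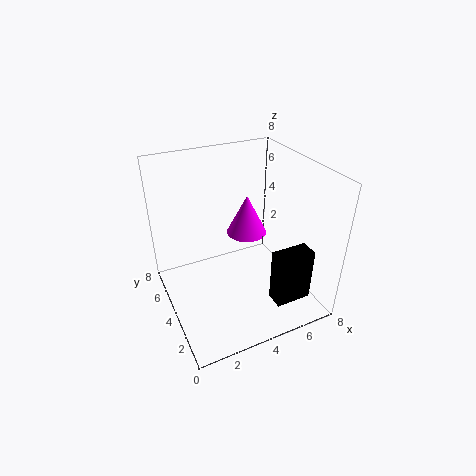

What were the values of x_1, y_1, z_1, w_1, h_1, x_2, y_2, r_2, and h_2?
x_1 = 5; y_1 = 1; z_1 = 1; w_1 = 2; h_1 = 3; x_2 = 4; y_2 = 3; r_2 = 1; h_2 = 2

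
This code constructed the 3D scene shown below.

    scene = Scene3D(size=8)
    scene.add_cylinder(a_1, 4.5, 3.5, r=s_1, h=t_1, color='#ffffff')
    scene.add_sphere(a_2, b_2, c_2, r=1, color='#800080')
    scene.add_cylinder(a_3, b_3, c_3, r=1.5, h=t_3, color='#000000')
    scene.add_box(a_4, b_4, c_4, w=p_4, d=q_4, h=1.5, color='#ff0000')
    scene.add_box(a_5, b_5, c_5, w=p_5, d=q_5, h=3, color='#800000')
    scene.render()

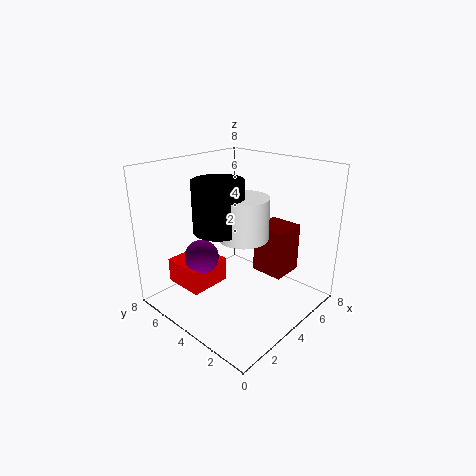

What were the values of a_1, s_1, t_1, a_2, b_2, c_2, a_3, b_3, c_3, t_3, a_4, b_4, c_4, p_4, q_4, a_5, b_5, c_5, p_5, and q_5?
a_1 = 5
s_1 = 1.5
t_1 = 2.5
a_2 = 3
b_2 = 6
c_2 = 2.5
a_3 = 4
b_3 = 5.5
c_3 = 4
t_3 = 3
a_4 = 2
b_4 = 5.5
c_4 = 0.5
p_4 = 2.5
q_4 = 2.5
a_5 = 6
b_5 = 2.5
c_5 = 1
p_5 = 2
q_5 = 2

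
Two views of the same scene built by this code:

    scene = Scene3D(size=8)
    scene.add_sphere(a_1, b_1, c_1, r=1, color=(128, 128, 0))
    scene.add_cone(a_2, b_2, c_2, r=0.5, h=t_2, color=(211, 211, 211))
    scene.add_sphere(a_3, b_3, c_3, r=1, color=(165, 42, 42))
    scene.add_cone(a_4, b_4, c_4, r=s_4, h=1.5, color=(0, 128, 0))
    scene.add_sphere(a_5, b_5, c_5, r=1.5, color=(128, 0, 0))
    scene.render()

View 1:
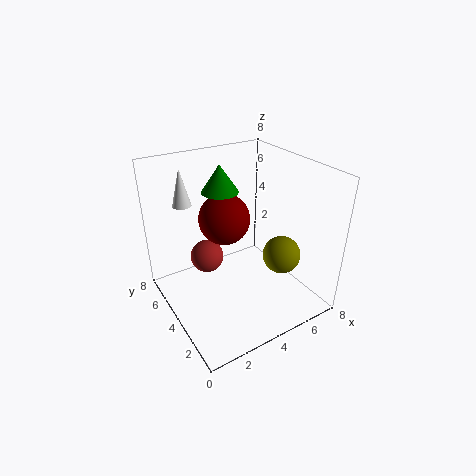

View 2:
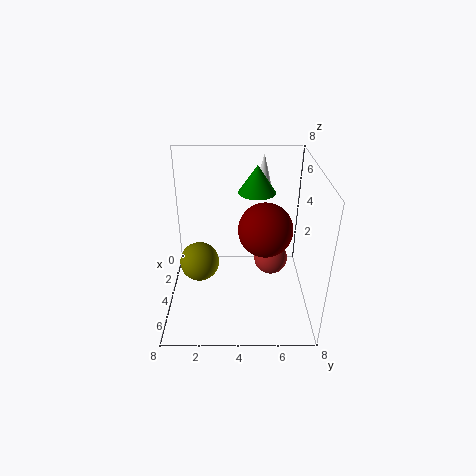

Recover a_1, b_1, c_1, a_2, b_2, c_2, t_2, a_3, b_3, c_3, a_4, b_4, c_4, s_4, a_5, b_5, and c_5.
a_1 = 5.5
b_1 = 2
c_1 = 3.5
a_2 = 1.5
b_2 = 5.5
c_2 = 6
t_2 = 2
a_3 = 3
b_3 = 6
c_3 = 2
a_4 = 3.5
b_4 = 5
c_4 = 6.5
s_4 = 1
a_5 = 4
b_5 = 5.5
c_5 = 4.5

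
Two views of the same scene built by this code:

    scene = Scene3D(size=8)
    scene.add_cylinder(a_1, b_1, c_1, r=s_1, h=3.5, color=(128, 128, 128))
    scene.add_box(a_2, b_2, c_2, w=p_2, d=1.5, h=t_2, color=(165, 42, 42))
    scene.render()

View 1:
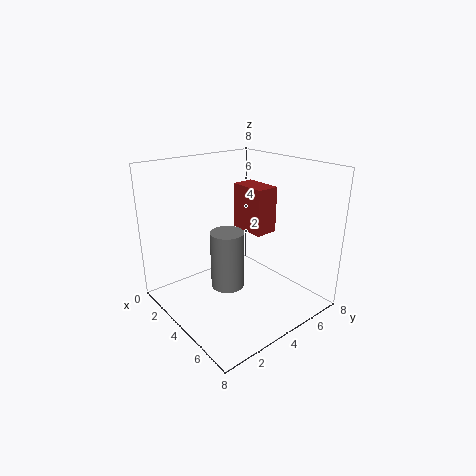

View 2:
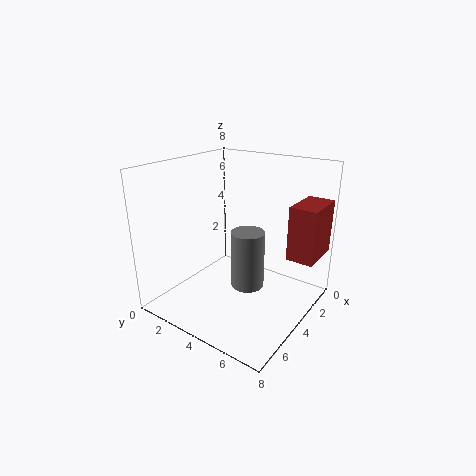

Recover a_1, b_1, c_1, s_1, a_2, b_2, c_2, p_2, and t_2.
a_1 = 3; b_1 = 4; c_1 = 0.5; s_1 = 1; a_2 = 0.5; b_2 = 6.5; c_2 = 3; p_2 = 2.5; t_2 = 3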